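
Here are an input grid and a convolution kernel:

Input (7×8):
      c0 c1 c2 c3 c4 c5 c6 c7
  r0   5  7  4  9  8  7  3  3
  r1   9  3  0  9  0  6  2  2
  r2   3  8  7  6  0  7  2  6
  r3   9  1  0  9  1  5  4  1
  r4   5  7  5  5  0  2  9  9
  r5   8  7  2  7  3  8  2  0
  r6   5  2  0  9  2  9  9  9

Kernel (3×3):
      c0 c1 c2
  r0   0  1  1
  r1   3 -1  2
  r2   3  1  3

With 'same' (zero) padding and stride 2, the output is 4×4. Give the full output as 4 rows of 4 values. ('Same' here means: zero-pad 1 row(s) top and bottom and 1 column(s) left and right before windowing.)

27 71 78 50
37 68 81 57
48 79 73 46
14 33 54 38

Output[0,0]: The receptive field on the zero-padded input at this output position is [0 0 0 / 0 5 7 / 0 9 3]. Elementwise product with the kernel and sum: 0·1 + 0·1 + 0·3 + 5·-1 + 7·2 + 0·3 + 9·1 + 3·3.
Output[0,1]: The receptive field on the zero-padded input at this output position is [0 0 0 / 7 4 9 / 3 0 9]. Elementwise product with the kernel and sum: 0·1 + 0·1 + 7·3 + 4·-1 + 9·2 + 3·3 + 0·1 + 9·3.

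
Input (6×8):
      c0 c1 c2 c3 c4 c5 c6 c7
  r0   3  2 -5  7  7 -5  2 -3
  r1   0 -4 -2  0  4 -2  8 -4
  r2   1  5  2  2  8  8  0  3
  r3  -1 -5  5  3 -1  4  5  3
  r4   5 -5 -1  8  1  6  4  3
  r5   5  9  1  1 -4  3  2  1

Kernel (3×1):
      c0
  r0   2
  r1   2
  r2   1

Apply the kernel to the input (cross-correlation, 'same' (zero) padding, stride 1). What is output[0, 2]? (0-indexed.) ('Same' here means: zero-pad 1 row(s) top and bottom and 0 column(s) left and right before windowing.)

-12

The receptive field on the zero-padded input at this output position is [0 / -5 / -2]. Elementwise product with the kernel and sum: 0·2 + -5·2 + -2·1.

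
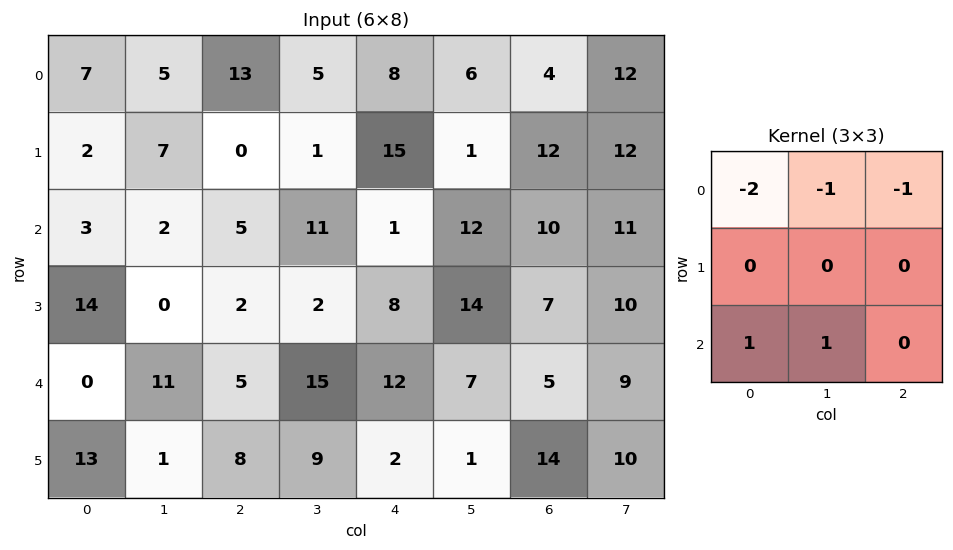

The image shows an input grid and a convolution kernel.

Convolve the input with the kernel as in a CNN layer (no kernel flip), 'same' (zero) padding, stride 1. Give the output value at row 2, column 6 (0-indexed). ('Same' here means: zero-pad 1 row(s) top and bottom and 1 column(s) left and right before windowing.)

-5

The receptive field on the zero-padded input at this output position is [1 12 12 / 12 10 11 / 14 7 10]. Elementwise product with the kernel and sum: 1·-2 + 12·-1 + 12·-1 + 14·1 + 7·1.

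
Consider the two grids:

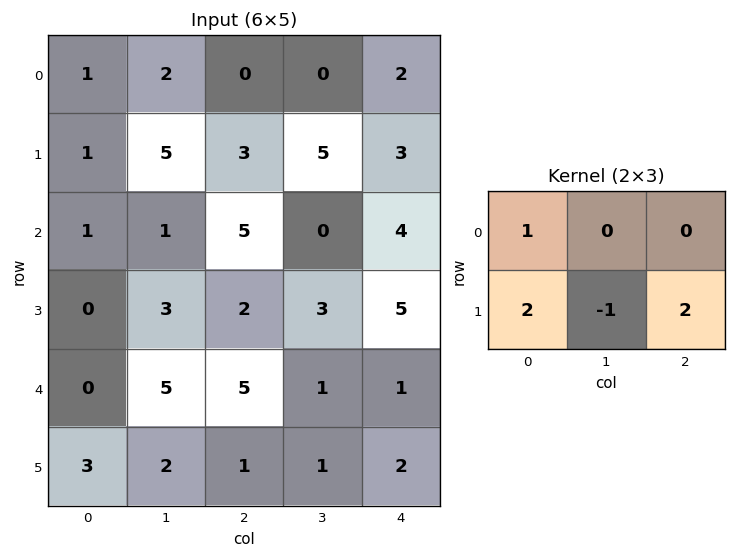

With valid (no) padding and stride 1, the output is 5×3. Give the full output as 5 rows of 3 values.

Output[0,0]: The receptive field on the input at this output position is [1 2 0 / 1 5 3]. Elementwise product with the kernel and sum: 1·1 + 1·2 + 5·-1 + 3·2.

4 19 7
12 2 21
2 11 16
5 10 13
6 10 10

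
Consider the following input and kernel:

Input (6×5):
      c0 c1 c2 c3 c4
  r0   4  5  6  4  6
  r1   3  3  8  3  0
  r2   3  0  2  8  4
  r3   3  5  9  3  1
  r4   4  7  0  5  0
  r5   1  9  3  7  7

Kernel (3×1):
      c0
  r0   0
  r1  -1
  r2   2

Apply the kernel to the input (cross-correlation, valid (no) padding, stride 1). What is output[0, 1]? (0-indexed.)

The receptive field on the input at this output position is [5 / 3 / 0]. Elementwise product with the kernel and sum: 3·-1 + 0·2.

-3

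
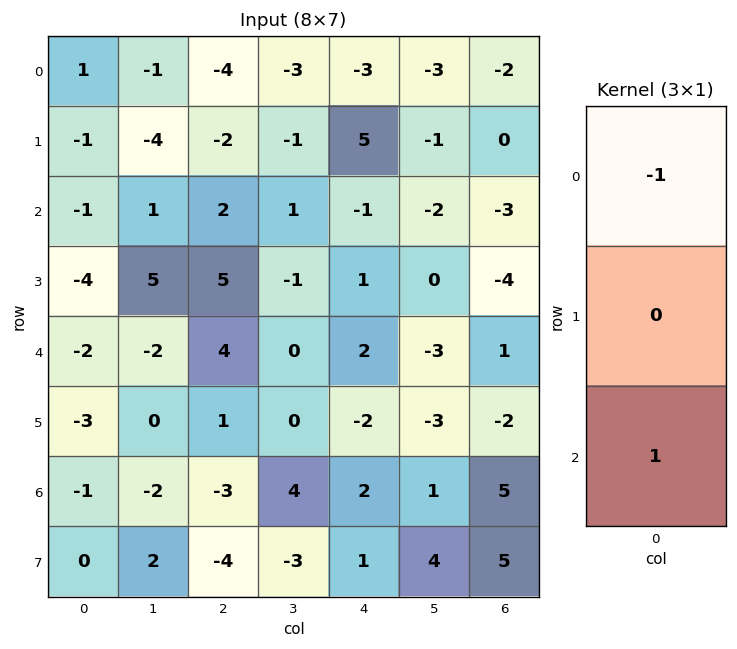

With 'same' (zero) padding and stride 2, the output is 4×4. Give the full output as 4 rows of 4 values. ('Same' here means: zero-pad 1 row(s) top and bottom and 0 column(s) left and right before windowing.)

-1 -2 5 0
-3 7 -4 -4
1 -4 -3 2
3 -5 3 7

Output[0,0]: The receptive field on the zero-padded input at this output position is [0 / 1 / -1]. Elementwise product with the kernel and sum: 0·-1 + -1·1.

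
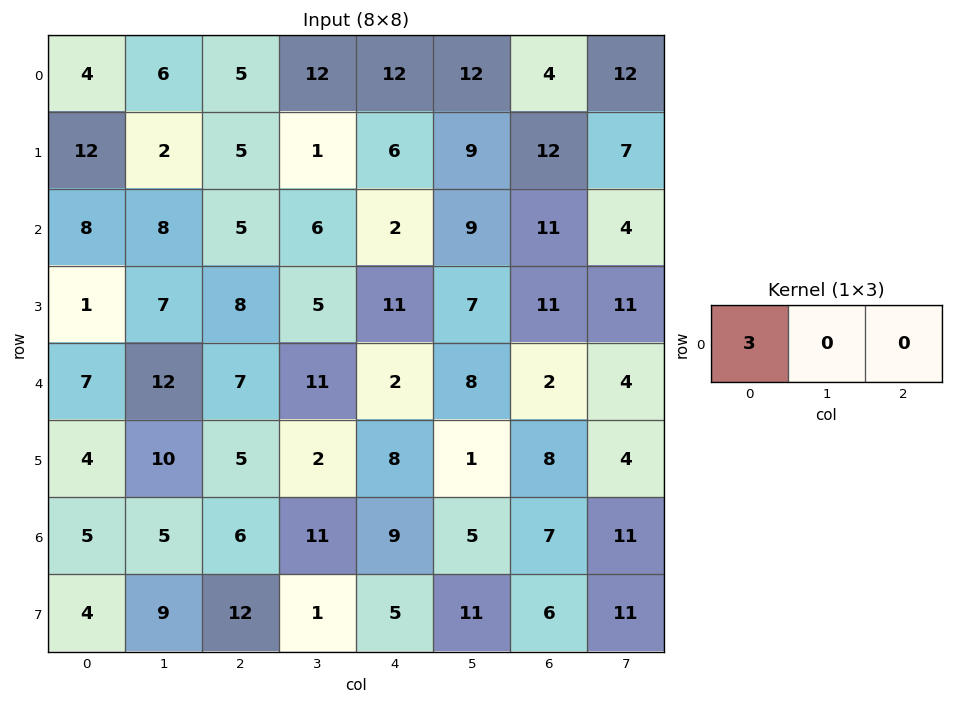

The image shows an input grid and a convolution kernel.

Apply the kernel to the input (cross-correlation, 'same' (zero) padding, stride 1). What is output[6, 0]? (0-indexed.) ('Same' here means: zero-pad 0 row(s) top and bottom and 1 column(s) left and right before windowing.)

The receptive field on the zero-padded input at this output position is [0 5 5]. Elementwise product with the kernel and sum: 0·3.

0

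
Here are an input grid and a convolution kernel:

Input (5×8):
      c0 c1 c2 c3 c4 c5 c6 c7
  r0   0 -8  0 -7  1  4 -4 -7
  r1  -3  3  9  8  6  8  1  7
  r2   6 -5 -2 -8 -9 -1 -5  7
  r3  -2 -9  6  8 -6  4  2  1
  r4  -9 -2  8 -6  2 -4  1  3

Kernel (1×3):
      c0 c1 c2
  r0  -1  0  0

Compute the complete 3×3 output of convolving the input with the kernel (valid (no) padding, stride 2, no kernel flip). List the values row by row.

Output[0,0]: The receptive field on the input at this output position is [0 -8 0]. Elementwise product with the kernel and sum: 0·-1.

0 0 -1
-6 2 9
9 -8 -2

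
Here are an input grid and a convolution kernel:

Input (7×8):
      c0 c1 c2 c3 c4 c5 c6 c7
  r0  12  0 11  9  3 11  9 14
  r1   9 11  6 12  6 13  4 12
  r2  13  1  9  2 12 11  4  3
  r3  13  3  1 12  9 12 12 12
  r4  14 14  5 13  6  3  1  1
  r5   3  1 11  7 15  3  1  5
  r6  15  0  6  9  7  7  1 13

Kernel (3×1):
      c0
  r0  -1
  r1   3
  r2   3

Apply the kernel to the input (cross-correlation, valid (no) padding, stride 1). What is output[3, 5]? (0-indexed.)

The receptive field on the input at this output position is [12 / 3 / 3]. Elementwise product with the kernel and sum: 12·-1 + 3·3 + 3·3.

6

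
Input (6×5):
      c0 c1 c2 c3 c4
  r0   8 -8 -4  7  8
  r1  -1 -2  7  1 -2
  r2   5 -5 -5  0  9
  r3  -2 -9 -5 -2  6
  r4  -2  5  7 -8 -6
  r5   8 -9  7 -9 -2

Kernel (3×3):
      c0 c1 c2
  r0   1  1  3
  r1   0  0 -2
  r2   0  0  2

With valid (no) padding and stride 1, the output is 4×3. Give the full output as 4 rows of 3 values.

-36 7 49
18 4 -4
9 -22 -2
-26 -22 19

Output[0,0]: The receptive field on the input at this output position is [8 -8 -4 / -1 -2 7 / 5 -5 -5]. Elementwise product with the kernel and sum: 8·1 + -8·1 + -4·3 + 7·-2 + -5·2.
Output[0,1]: The receptive field on the input at this output position is [-8 -4 7 / -2 7 1 / -5 -5 0]. Elementwise product with the kernel and sum: -8·1 + -4·1 + 7·3 + 1·-2 + 0·2.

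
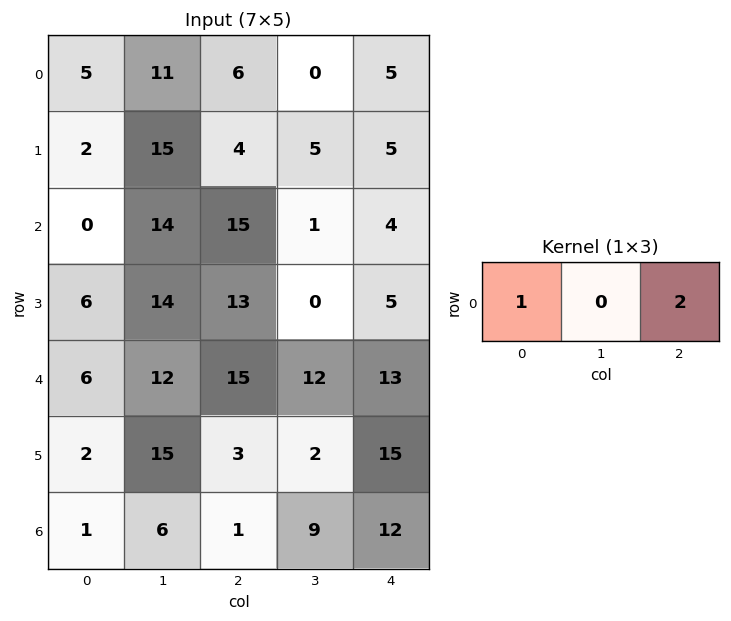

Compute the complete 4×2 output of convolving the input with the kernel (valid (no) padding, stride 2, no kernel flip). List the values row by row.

17 16
30 23
36 41
3 25

Output[0,0]: The receptive field on the input at this output position is [5 11 6]. Elementwise product with the kernel and sum: 5·1 + 6·2.
Output[0,1]: The receptive field on the input at this output position is [6 0 5]. Elementwise product with the kernel and sum: 6·1 + 5·2.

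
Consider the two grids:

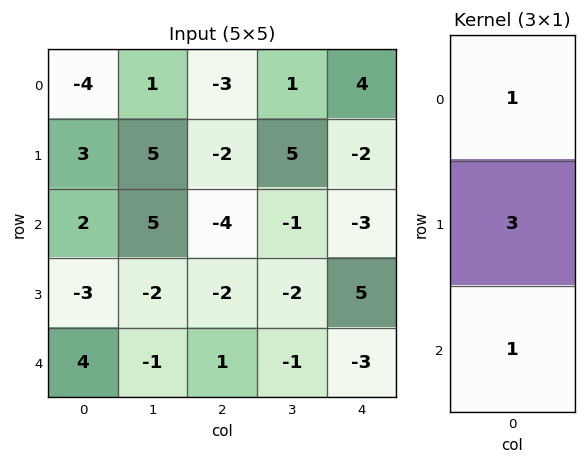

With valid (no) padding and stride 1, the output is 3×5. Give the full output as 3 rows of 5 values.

Output[0,0]: The receptive field on the input at this output position is [-4 / 3 / 2]. Elementwise product with the kernel and sum: -4·1 + 3·3 + 2·1.

7 21 -13 15 -5
6 18 -16 0 -6
-3 -2 -9 -8 9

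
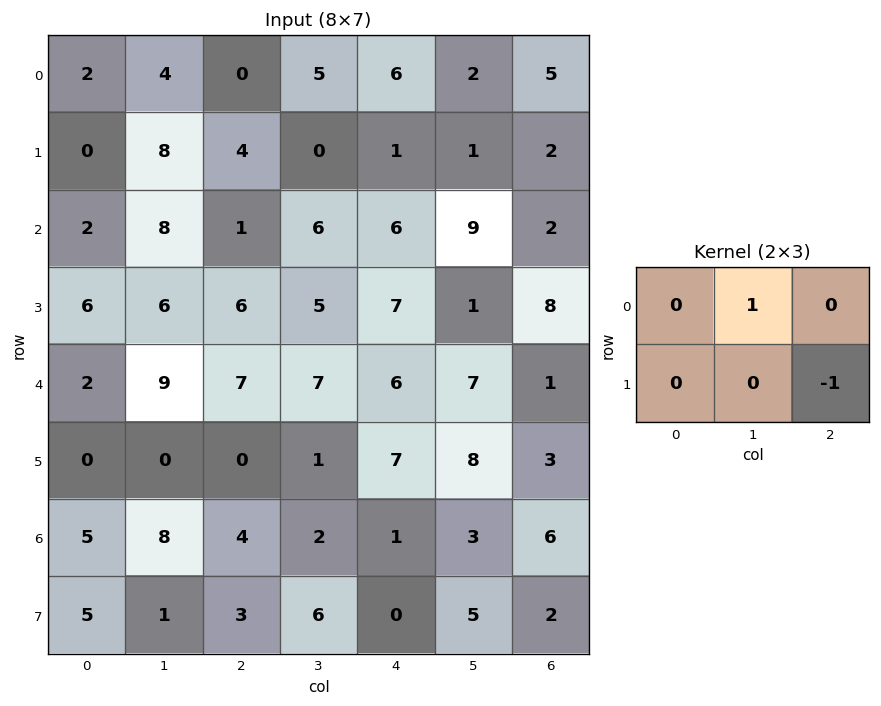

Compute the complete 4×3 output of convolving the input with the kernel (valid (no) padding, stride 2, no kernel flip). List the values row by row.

Output[0,0]: The receptive field on the input at this output position is [2 4 0 / 0 8 4]. Elementwise product with the kernel and sum: 4·1 + 4·-1.

0 4 0
2 -1 1
9 0 4
5 2 1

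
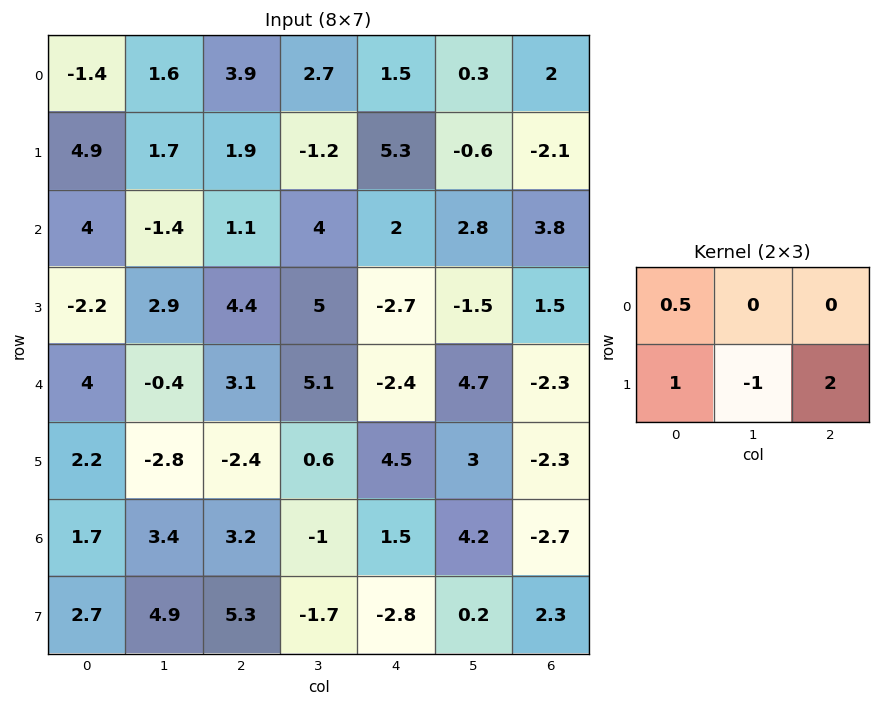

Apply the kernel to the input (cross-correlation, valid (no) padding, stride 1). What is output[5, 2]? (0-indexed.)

6

The receptive field on the input at this output position is [-2.4 0.6 4.5 / 3.2 -1 1.5]. Elementwise product with the kernel and sum: -2.4·0.5 + 3.2·1 + -1·-1 + 1.5·2.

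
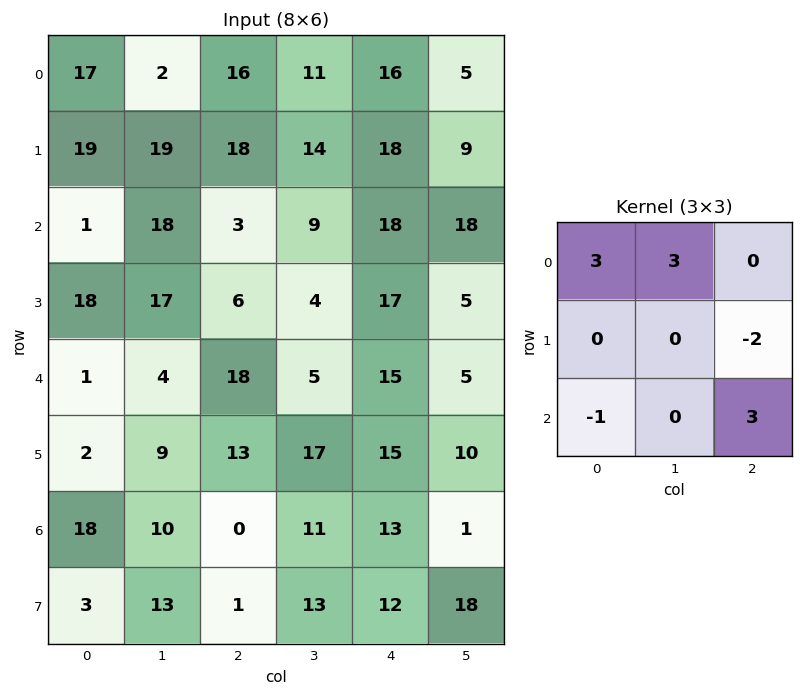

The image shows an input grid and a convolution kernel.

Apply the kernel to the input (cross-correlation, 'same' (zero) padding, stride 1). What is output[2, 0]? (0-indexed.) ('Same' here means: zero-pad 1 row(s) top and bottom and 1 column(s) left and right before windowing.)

The receptive field on the zero-padded input at this output position is [0 19 19 / 0 1 18 / 0 18 17]. Elementwise product with the kernel and sum: 0·3 + 19·3 + 18·-2 + 0·-1 + 17·3.

72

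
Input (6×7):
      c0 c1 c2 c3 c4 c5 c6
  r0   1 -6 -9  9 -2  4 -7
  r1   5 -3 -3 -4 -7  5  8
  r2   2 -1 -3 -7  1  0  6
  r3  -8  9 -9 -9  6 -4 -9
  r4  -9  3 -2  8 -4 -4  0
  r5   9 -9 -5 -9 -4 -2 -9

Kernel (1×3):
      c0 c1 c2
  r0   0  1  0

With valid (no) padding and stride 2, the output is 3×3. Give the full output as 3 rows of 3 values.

Output[0,0]: The receptive field on the input at this output position is [1 -6 -9]. Elementwise product with the kernel and sum: -6·1.
Output[0,1]: The receptive field on the input at this output position is [-9 9 -2]. Elementwise product with the kernel and sum: 9·1.

-6 9 4
-1 -7 0
3 8 -4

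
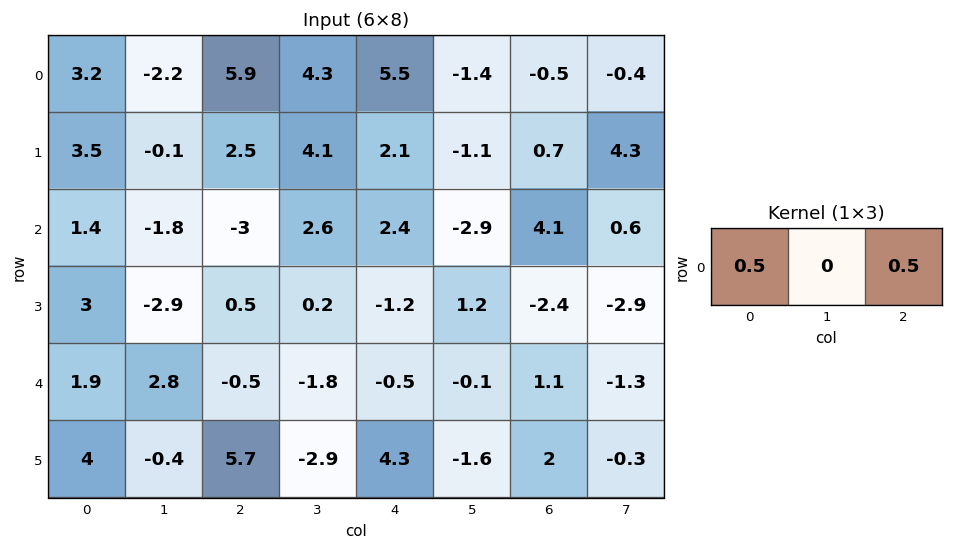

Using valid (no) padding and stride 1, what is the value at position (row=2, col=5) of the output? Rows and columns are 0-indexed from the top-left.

The receptive field on the input at this output position is [-2.9 4.1 0.6]. Elementwise product with the kernel and sum: -2.9·0.5 + 0.6·0.5.

-1.15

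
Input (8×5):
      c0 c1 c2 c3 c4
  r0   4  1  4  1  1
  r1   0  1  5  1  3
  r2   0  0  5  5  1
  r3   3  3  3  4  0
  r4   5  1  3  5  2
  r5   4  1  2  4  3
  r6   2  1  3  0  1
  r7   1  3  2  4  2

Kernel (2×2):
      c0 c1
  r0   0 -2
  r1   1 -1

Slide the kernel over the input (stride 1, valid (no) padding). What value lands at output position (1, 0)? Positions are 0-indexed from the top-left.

-2

The receptive field on the input at this output position is [0 1 / 0 0]. Elementwise product with the kernel and sum: 1·-2 + 0·1 + 0·-1.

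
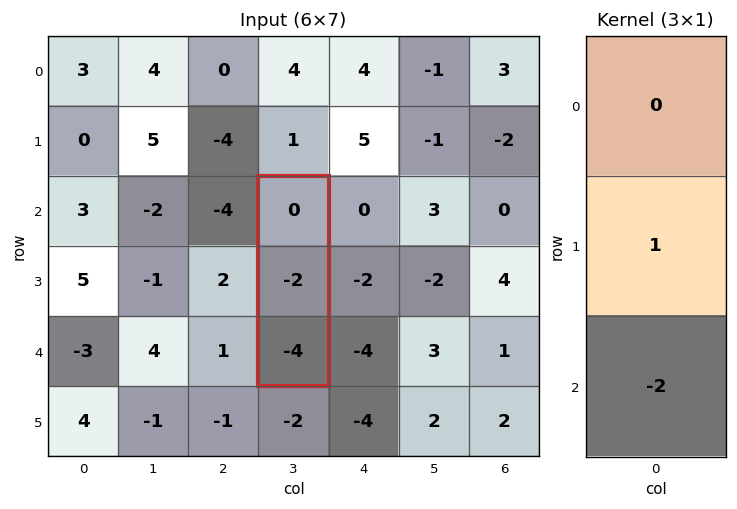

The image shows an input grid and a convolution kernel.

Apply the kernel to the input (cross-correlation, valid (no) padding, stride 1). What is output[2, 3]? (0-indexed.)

6

The receptive field on the input at this output position is [0 / -2 / -4]. Elementwise product with the kernel and sum: -2·1 + -4·-2.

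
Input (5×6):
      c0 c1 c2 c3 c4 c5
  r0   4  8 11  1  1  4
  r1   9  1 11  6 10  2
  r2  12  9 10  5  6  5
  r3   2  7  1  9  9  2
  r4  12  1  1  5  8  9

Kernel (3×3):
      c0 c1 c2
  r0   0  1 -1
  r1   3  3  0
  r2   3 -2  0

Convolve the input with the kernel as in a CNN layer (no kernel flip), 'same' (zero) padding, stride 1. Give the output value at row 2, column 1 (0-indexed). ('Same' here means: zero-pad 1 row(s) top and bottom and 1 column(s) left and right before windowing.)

The receptive field on the zero-padded input at this output position is [9 1 11 / 12 9 10 / 2 7 1]. Elementwise product with the kernel and sum: 1·1 + 11·-1 + 12·3 + 9·3 + 2·3 + 7·-2.

45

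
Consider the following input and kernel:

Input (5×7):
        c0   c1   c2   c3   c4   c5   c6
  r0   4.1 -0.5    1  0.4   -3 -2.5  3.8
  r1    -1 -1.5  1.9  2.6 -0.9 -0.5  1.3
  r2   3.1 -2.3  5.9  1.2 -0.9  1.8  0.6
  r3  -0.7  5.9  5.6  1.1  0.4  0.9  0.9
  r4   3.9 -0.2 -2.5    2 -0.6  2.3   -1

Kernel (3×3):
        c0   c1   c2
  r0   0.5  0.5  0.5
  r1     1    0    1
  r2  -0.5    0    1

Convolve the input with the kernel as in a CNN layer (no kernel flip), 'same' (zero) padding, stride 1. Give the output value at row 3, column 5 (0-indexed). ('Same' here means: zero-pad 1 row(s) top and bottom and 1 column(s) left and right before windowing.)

The receptive field on the zero-padded input at this output position is [-0.9 1.8 0.6 / 0.4 0.9 0.9 / -0.6 2.3 -1]. Elementwise product with the kernel and sum: -0.9·0.5 + 1.8·0.5 + 0.6·0.5 + 0.4·1 + 0.9·1 + -0.6·-0.5 + -1·1.

1.35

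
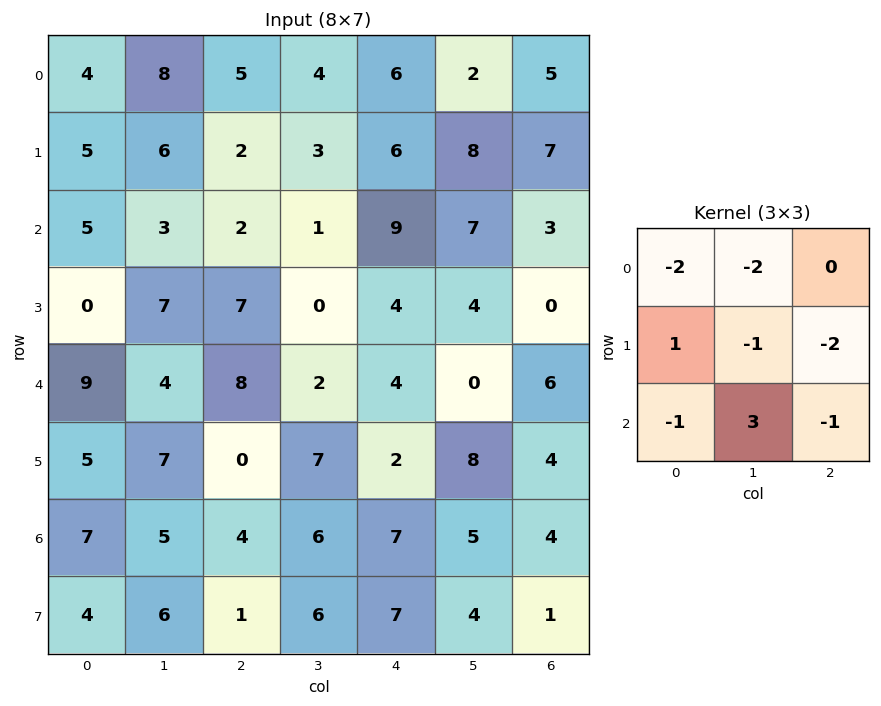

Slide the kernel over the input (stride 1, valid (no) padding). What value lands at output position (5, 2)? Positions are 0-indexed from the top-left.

-20

The receptive field on the input at this output position is [0 7 2 / 4 6 7 / 1 6 7]. Elementwise product with the kernel and sum: 0·-2 + 7·-2 + 4·1 + 6·-1 + 7·-2 + 1·-1 + 6·3 + 7·-1.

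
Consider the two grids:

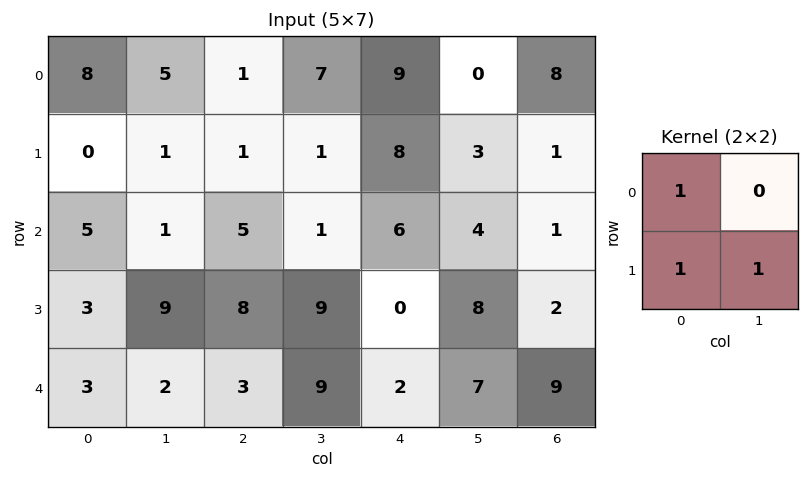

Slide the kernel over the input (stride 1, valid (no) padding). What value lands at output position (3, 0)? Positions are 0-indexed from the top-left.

8

The receptive field on the input at this output position is [3 9 / 3 2]. Elementwise product with the kernel and sum: 3·1 + 3·1 + 2·1.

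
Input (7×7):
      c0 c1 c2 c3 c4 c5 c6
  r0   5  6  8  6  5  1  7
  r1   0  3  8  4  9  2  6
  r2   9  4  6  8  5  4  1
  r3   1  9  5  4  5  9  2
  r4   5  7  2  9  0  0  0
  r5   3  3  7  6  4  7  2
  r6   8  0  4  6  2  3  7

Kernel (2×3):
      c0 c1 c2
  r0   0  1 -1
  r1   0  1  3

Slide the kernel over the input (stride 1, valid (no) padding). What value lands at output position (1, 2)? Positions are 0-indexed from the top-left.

18

The receptive field on the input at this output position is [8 4 9 / 6 8 5]. Elementwise product with the kernel and sum: 4·1 + 9·-1 + 8·1 + 5·3.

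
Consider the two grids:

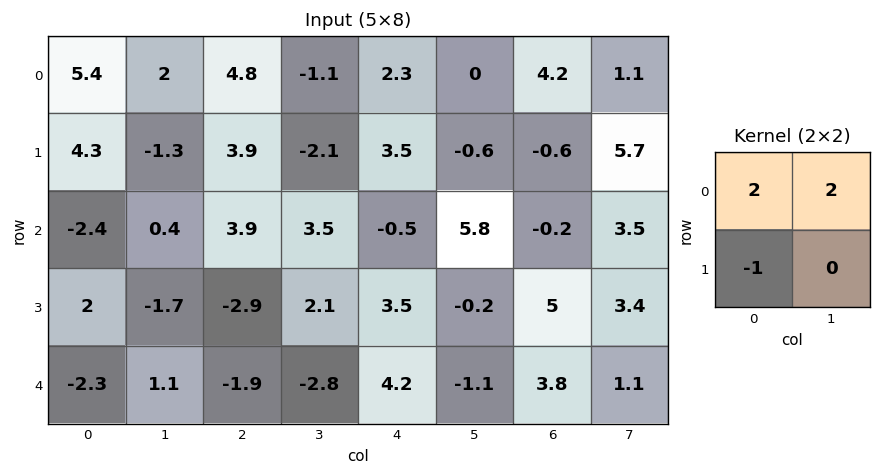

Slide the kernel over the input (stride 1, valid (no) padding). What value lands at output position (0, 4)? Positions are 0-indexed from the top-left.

The receptive field on the input at this output position is [2.3 0 / 3.5 -0.6]. Elementwise product with the kernel and sum: 2.3·2 + 0·2 + 3.5·-1.

1.1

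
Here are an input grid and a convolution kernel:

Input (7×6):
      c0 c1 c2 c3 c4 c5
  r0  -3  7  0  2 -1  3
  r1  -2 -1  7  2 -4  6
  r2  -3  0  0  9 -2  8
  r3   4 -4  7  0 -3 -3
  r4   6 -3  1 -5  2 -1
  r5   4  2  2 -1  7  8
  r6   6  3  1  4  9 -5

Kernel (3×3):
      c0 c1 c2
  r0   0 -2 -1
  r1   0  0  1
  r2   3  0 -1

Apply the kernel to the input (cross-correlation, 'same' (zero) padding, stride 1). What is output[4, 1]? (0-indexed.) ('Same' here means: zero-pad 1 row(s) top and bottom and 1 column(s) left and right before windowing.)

The receptive field on the zero-padded input at this output position is [4 -4 7 / 6 -3 1 / 4 2 2]. Elementwise product with the kernel and sum: -4·-2 + 7·-1 + 1·1 + 4·3 + 2·-1.

12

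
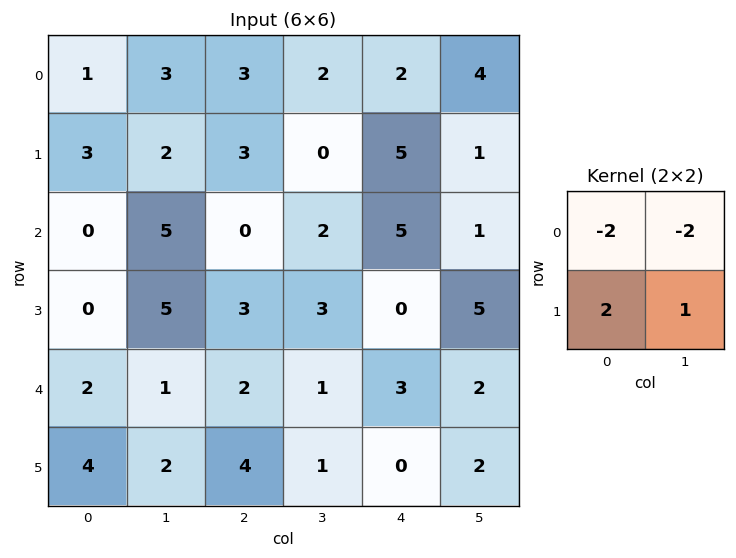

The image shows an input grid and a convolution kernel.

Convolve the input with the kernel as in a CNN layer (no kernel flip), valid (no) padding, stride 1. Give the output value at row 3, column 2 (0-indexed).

-7

The receptive field on the input at this output position is [3 3 / 2 1]. Elementwise product with the kernel and sum: 3·-2 + 3·-2 + 2·2 + 1·1.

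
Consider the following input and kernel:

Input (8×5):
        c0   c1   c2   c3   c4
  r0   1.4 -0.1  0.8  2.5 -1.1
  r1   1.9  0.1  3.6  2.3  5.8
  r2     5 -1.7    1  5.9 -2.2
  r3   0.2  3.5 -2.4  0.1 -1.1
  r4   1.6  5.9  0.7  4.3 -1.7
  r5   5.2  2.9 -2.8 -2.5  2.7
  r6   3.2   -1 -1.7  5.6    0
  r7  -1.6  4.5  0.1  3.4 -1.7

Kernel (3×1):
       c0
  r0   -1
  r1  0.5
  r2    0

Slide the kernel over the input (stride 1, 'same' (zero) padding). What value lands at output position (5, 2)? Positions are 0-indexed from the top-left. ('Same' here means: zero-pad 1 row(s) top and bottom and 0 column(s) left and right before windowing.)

The receptive field on the zero-padded input at this output position is [0.7 / -2.8 / -1.7]. Elementwise product with the kernel and sum: 0.7·-1 + -2.8·0.5.

-2.1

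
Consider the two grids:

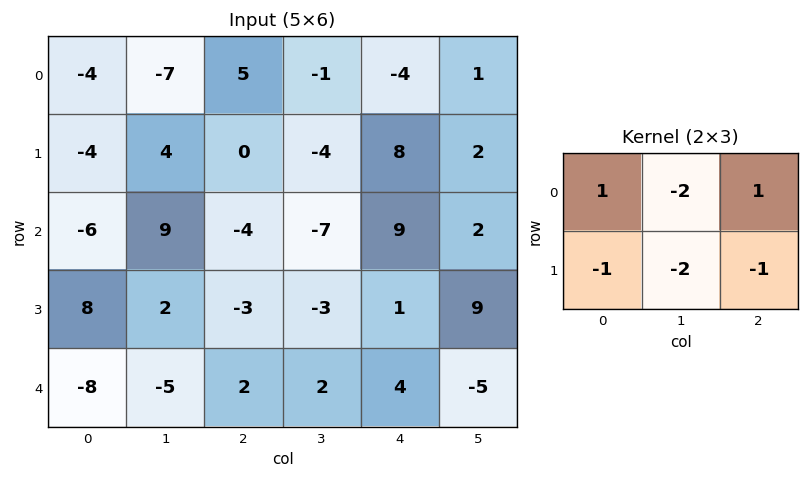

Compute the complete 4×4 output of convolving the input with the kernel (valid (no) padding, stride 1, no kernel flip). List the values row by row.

Output[0,0]: The receptive field on the input at this output position is [-4 -7 5 / -4 4 0]. Elementwise product with the kernel and sum: -4·1 + -7·-2 + 5·1 + -4·-1 + 4·-2 + 0·-1.

11 -18 3 -6
-20 6 25 -31
-37 17 27 -31
17 4 -6 -1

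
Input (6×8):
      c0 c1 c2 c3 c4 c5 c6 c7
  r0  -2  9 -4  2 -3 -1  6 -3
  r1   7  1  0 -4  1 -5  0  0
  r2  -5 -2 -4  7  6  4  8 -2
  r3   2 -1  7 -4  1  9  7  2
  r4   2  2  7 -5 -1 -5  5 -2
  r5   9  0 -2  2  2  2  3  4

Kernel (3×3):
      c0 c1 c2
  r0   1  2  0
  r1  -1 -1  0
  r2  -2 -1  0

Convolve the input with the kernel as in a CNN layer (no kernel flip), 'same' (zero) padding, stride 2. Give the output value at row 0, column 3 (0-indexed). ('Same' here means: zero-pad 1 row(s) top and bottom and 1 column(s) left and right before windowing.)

The receptive field on the zero-padded input at this output position is [0 0 0 / -1 6 -3 / -5 0 0]. Elementwise product with the kernel and sum: 0·1 + 0·2 + -1·-1 + 6·-1 + -5·-2 + 0·-1.

5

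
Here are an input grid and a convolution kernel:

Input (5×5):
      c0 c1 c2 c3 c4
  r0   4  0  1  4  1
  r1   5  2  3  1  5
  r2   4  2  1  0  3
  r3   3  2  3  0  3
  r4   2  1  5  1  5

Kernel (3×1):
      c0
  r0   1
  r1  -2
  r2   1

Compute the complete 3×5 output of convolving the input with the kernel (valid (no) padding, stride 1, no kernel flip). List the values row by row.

-2 -2 -4 2 -6
0 0 4 1 2
0 -1 0 1 2

Output[0,0]: The receptive field on the input at this output position is [4 / 5 / 4]. Elementwise product with the kernel and sum: 4·1 + 5·-2 + 4·1.
Output[0,1]: The receptive field on the input at this output position is [0 / 2 / 2]. Elementwise product with the kernel and sum: 0·1 + 2·-2 + 2·1.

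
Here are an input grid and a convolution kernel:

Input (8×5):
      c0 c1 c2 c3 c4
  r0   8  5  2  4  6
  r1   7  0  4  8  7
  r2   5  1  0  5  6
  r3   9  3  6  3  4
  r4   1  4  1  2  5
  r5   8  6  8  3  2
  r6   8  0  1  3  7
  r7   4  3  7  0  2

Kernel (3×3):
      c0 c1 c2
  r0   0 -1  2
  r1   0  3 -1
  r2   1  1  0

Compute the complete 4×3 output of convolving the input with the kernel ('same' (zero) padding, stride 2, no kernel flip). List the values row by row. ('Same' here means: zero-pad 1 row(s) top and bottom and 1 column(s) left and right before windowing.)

Output[0,0]: The receptive field on the zero-padded input at this output position is [0 0 0 / 0 8 5 / 0 7 0]. Elementwise product with the kernel and sum: 0·-1 + 0·2 + 8·3 + 5·-1 + 0·1 + 7·1.

26 6 33
16 16 18
4 15 16
32 8 21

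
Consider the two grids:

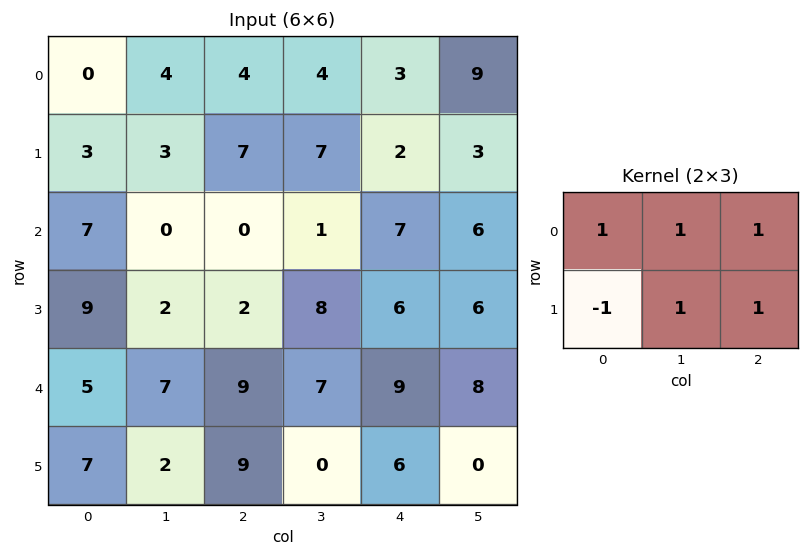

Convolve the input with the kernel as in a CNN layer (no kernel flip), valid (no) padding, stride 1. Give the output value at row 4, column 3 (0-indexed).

The receptive field on the input at this output position is [7 9 8 / 0 6 0]. Elementwise product with the kernel and sum: 7·1 + 9·1 + 8·1 + 0·-1 + 6·1 + 0·1.

30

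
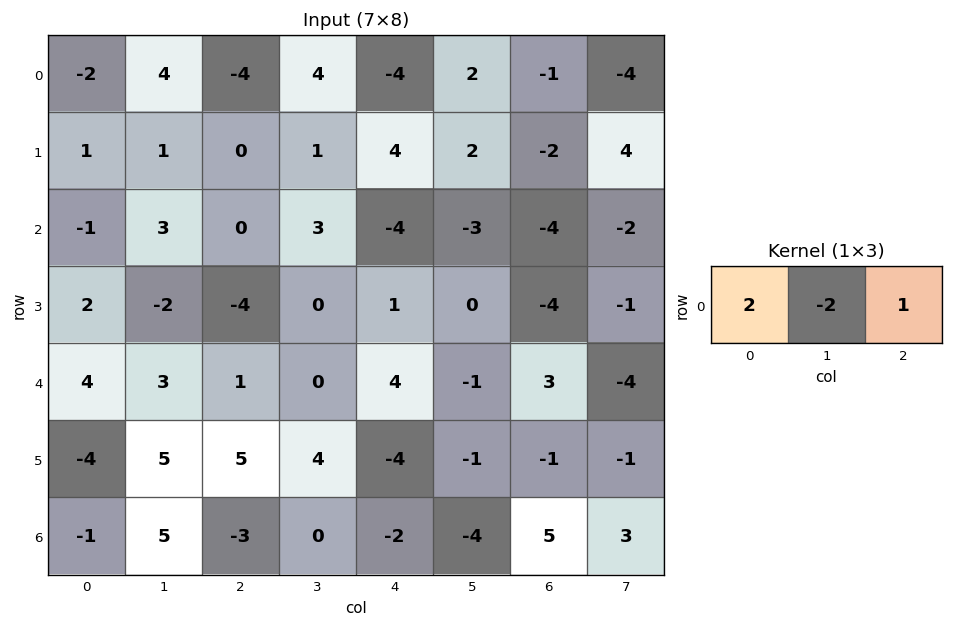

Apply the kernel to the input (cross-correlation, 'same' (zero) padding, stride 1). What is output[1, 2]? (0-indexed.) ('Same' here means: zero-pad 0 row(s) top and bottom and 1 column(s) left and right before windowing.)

3

The receptive field on the zero-padded input at this output position is [1 0 1]. Elementwise product with the kernel and sum: 1·2 + 0·-2 + 1·1.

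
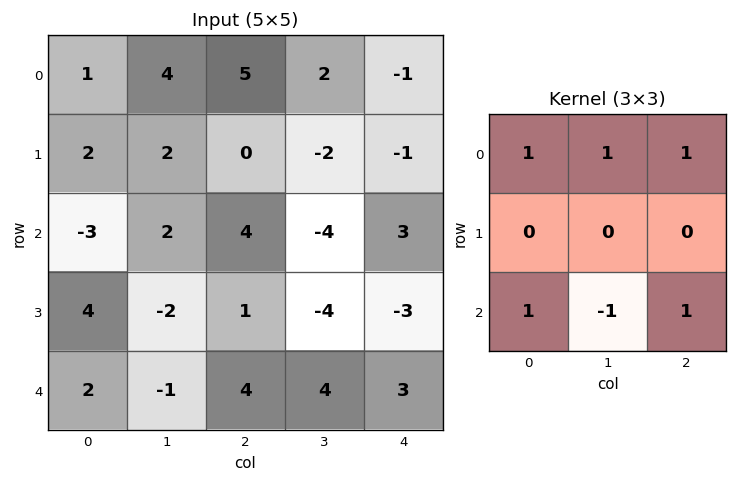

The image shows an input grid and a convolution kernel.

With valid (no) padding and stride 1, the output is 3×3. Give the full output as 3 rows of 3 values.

9 5 17
11 -7 -1
10 1 6

Output[0,0]: The receptive field on the input at this output position is [1 4 5 / 2 2 0 / -3 2 4]. Elementwise product with the kernel and sum: 1·1 + 4·1 + 5·1 + -3·1 + 2·-1 + 4·1.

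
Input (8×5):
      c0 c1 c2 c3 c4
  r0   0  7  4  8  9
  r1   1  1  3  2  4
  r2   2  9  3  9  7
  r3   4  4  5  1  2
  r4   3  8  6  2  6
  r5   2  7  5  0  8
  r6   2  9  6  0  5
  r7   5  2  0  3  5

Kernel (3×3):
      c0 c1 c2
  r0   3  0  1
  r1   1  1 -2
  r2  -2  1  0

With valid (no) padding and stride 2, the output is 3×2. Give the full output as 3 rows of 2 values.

Output[0,0]: The receptive field on the input at this output position is [0 7 4 / 1 1 3 / 2 9 3]. Elementwise product with the kernel and sum: 0·3 + 4·1 + 1·1 + 1·1 + 3·-2 + 2·-2 + 9·1.

5 21
9 8
19 1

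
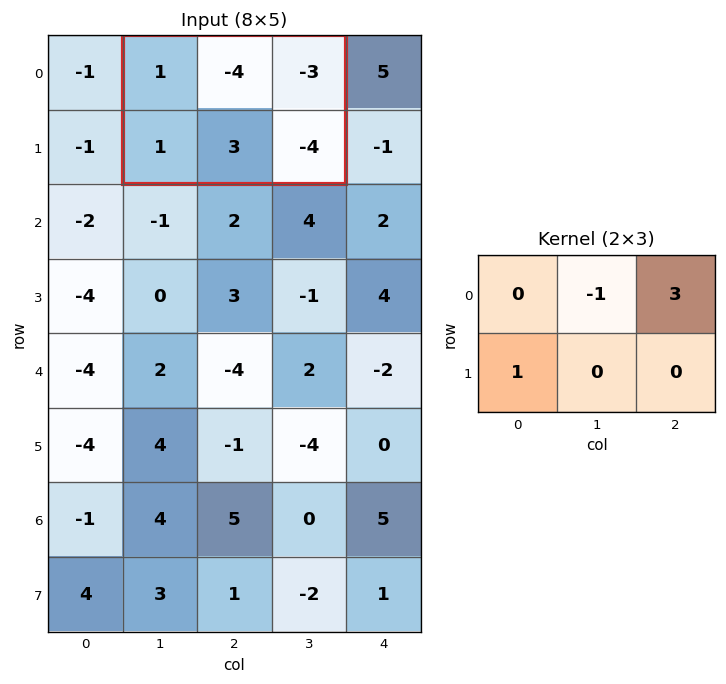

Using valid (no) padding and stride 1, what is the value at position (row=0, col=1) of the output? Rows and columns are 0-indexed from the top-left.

The receptive field on the input at this output position is [1 -4 -3 / 1 3 -4]. Elementwise product with the kernel and sum: -4·-1 + -3·3 + 1·1.

-4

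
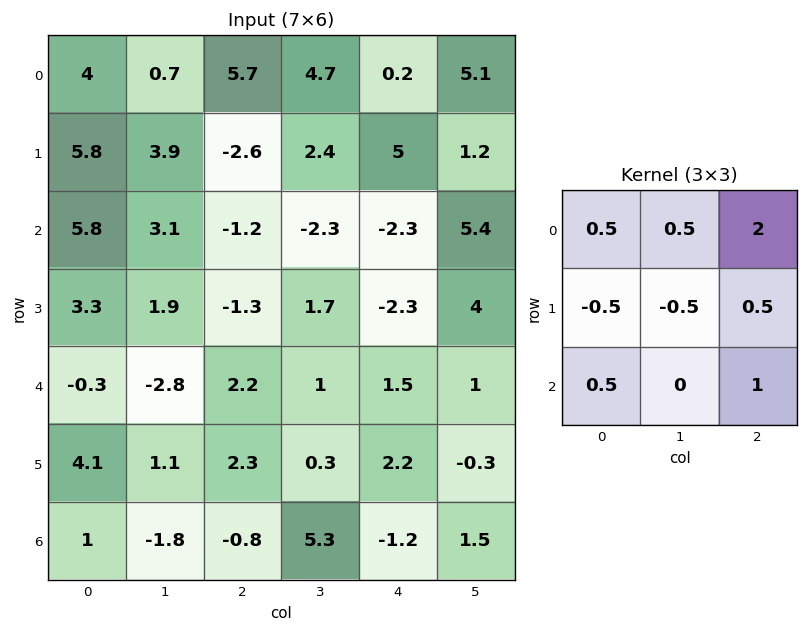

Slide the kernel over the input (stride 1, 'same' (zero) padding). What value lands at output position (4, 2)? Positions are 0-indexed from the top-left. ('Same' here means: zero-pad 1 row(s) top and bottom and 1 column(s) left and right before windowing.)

The receptive field on the zero-padded input at this output position is [1.9 -1.3 1.7 / -2.8 2.2 1 / 1.1 2.3 0.3]. Elementwise product with the kernel and sum: 1.9·0.5 + -1.3·0.5 + 1.7·2 + -2.8·-0.5 + 2.2·-0.5 + 1·0.5 + 1.1·0.5 + 0.3·1.

5.35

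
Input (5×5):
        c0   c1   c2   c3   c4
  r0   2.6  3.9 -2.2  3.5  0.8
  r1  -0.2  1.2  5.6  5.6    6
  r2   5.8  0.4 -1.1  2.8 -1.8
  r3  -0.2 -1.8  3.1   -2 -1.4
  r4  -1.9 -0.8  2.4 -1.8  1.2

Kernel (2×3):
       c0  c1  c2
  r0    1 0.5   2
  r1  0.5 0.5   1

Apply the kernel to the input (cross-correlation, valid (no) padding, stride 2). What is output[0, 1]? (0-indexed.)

The receptive field on the input at this output position is [-2.2 3.5 0.8 / 5.6 5.6 6]. Elementwise product with the kernel and sum: -2.2·1 + 3.5·0.5 + 0.8·2 + 5.6·0.5 + 5.6·0.5 + 6·1.

12.75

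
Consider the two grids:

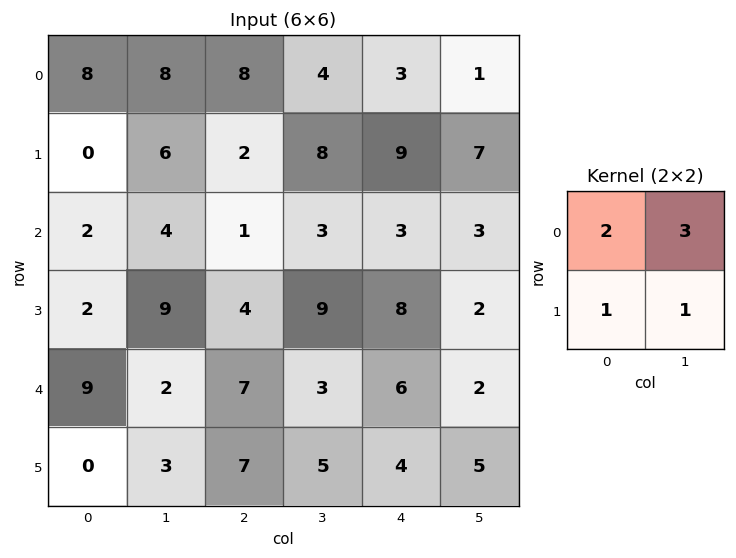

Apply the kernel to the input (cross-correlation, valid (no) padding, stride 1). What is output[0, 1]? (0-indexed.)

The receptive field on the input at this output position is [8 8 / 6 2]. Elementwise product with the kernel and sum: 8·2 + 8·3 + 6·1 + 2·1.

48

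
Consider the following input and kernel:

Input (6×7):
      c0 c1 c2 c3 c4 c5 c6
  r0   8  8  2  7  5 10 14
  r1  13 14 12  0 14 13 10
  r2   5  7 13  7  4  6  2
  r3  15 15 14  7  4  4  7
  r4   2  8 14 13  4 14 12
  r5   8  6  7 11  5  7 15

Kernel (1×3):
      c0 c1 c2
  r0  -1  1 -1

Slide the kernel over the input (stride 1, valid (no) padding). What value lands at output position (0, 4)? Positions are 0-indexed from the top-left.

The receptive field on the input at this output position is [5 10 14]. Elementwise product with the kernel and sum: 5·-1 + 10·1 + 14·-1.

-9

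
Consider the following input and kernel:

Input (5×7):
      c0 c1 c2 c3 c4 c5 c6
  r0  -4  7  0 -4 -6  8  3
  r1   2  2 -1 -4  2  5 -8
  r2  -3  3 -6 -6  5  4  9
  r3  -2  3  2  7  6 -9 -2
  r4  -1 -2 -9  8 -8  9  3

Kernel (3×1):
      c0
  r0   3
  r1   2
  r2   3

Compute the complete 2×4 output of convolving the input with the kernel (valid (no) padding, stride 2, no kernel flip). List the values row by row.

-17 -20 1 20
-16 -41 3 32

Output[0,0]: The receptive field on the input at this output position is [-4 / 2 / -3]. Elementwise product with the kernel and sum: -4·3 + 2·2 + -3·3.
Output[0,1]: The receptive field on the input at this output position is [0 / -1 / -6]. Elementwise product with the kernel and sum: 0·3 + -1·2 + -6·3.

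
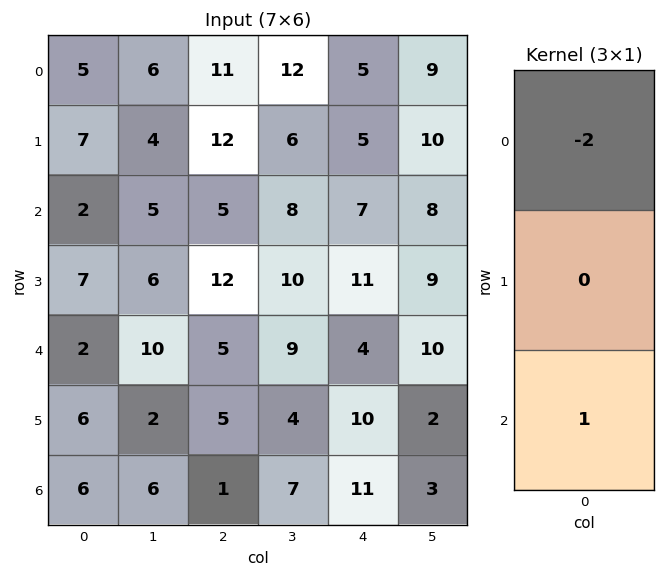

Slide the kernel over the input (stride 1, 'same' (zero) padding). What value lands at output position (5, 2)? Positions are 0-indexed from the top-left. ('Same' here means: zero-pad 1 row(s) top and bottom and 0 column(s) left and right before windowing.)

-9

The receptive field on the zero-padded input at this output position is [5 / 5 / 1]. Elementwise product with the kernel and sum: 5·-2 + 1·1.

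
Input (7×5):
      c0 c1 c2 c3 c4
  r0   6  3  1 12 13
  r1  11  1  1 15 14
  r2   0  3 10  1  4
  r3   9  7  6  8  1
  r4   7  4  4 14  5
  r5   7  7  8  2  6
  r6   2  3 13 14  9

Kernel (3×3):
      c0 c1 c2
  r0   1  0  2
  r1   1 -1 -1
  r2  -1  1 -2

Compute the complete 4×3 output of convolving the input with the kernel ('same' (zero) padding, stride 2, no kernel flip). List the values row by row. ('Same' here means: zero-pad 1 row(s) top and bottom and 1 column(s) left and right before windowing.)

Output[0,0]: The receptive field on the zero-padded input at this output position is [0 0 0 / 0 6 3 / 0 11 1]. Elementwise product with the kernel and sum: 0·1 + 0·2 + 0·1 + 6·-1 + 3·-1 + 0·-1 + 11·1 + 1·-2.

0 -40 -2
-6 6 5
-4 6 21
9 -13 7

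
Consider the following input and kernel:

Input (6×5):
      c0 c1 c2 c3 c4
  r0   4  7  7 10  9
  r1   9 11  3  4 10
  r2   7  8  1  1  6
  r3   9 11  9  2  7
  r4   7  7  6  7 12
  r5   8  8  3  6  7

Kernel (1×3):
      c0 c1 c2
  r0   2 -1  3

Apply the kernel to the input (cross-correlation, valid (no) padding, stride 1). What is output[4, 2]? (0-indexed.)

The receptive field on the input at this output position is [6 7 12]. Elementwise product with the kernel and sum: 6·2 + 7·-1 + 12·3.

41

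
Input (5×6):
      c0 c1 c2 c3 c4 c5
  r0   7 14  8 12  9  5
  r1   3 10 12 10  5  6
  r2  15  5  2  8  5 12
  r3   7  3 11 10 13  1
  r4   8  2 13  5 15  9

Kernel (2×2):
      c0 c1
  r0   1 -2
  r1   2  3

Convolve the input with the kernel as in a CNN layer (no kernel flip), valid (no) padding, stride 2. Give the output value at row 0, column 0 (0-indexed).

15

The receptive field on the input at this output position is [7 14 / 3 10]. Elementwise product with the kernel and sum: 7·1 + 14·-2 + 3·2 + 10·3.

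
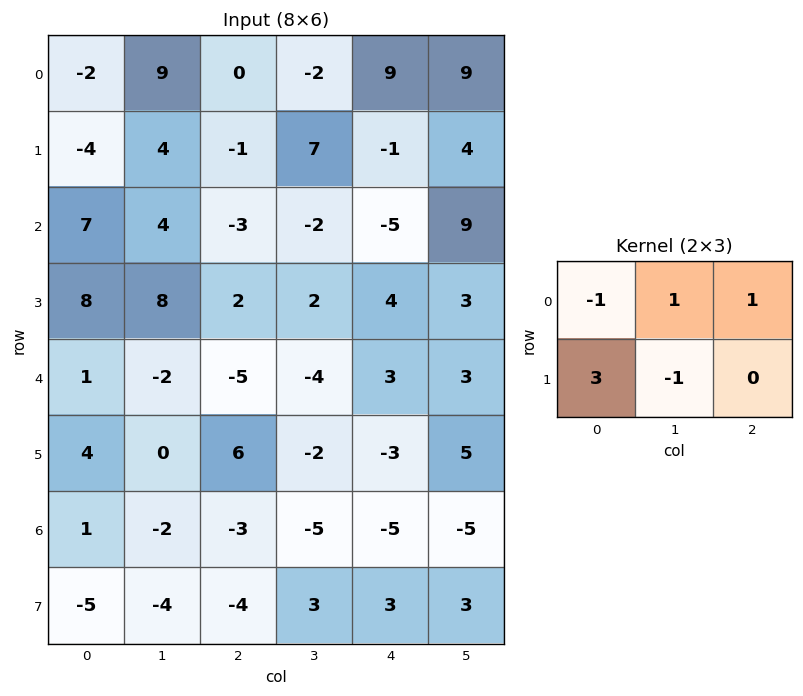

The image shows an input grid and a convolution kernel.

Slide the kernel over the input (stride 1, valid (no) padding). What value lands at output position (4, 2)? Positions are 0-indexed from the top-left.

The receptive field on the input at this output position is [-5 -4 3 / 6 -2 -3]. Elementwise product with the kernel and sum: -5·-1 + -4·1 + 3·1 + 6·3 + -2·-1.

24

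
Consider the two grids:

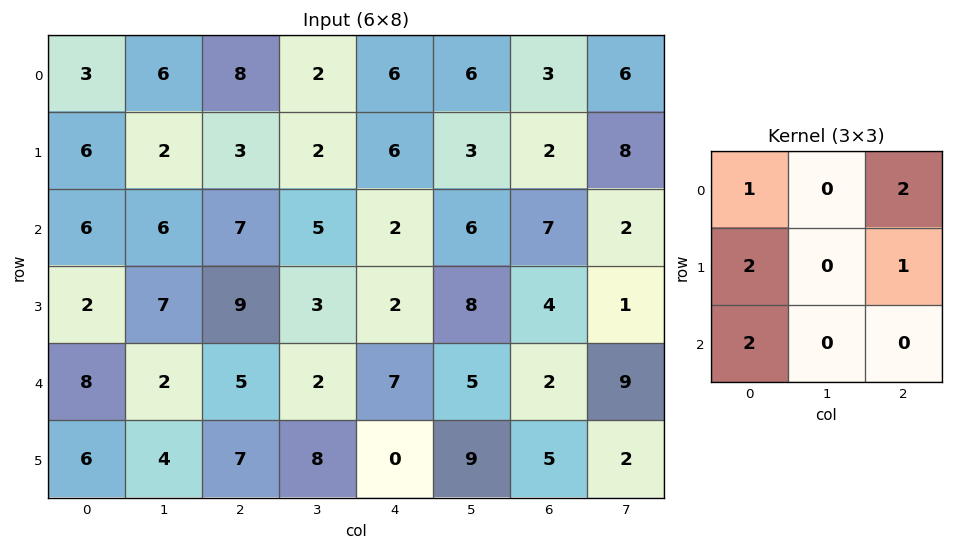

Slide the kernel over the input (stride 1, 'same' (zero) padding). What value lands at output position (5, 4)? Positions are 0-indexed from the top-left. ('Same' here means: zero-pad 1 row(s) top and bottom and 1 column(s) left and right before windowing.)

37

The receptive field on the zero-padded input at this output position is [2 7 5 / 8 0 9 / 0 0 0]. Elementwise product with the kernel and sum: 2·1 + 5·2 + 8·2 + 9·1 + 0·2.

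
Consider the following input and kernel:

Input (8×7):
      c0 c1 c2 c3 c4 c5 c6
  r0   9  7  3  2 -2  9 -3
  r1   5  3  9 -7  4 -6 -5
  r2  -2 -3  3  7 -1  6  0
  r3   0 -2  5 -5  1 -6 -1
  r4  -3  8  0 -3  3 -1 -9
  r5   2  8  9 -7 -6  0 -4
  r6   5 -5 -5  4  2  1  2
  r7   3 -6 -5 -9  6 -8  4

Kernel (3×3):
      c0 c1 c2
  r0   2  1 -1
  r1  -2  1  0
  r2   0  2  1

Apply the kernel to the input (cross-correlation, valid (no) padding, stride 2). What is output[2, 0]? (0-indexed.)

The receptive field on the input at this output position is [-3 8 0 / 2 8 9 / 5 -5 -5]. Elementwise product with the kernel and sum: -3·2 + 8·1 + 0·-1 + 2·-2 + 8·1 + -5·2 + -5·1.

-9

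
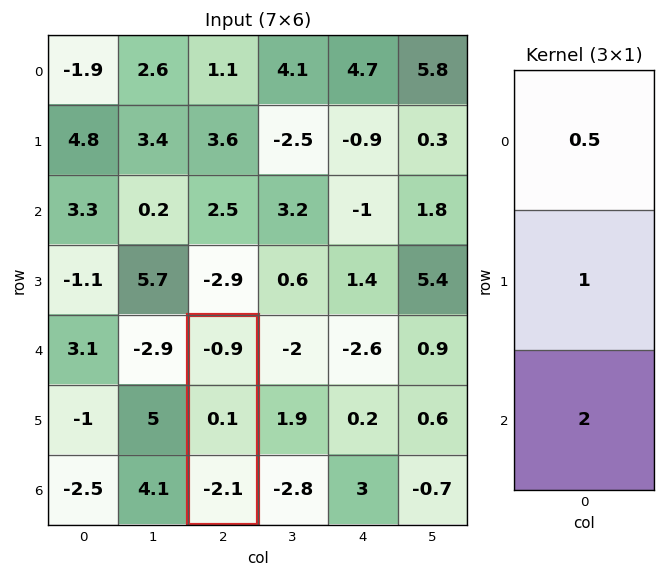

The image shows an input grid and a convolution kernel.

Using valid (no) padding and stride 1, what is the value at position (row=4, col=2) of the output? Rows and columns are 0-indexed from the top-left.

-4.55

The receptive field on the input at this output position is [-0.9 / 0.1 / -2.1]. Elementwise product with the kernel and sum: -0.9·0.5 + 0.1·1 + -2.1·2.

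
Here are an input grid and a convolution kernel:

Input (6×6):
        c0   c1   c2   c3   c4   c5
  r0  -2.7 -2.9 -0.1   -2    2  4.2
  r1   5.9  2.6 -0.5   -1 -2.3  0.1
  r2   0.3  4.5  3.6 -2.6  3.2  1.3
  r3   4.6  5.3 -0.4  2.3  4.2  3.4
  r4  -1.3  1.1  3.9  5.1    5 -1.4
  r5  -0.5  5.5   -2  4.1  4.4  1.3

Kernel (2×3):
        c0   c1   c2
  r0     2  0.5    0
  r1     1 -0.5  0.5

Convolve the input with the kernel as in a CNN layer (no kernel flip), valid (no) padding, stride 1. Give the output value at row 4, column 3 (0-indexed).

15.25

The receptive field on the input at this output position is [5.1 5 -1.4 / 4.1 4.4 1.3]. Elementwise product with the kernel and sum: 5.1·2 + 5·0.5 + 4.1·1 + 4.4·-0.5 + 1.3·0.5.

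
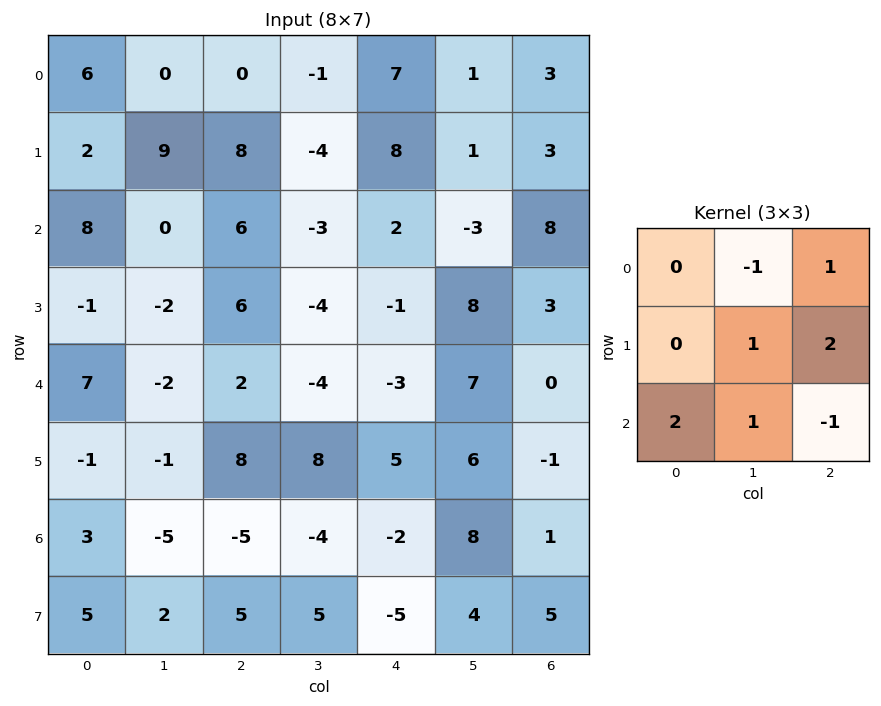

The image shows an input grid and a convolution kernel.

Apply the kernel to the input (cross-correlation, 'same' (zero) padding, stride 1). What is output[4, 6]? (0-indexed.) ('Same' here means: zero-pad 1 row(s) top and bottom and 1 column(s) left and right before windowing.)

The receptive field on the zero-padded input at this output position is [8 3 0 / 7 0 0 / 6 -1 0]. Elementwise product with the kernel and sum: 3·-1 + 0·1 + 0·1 + 0·2 + 6·2 + -1·1 + 0·-1.

8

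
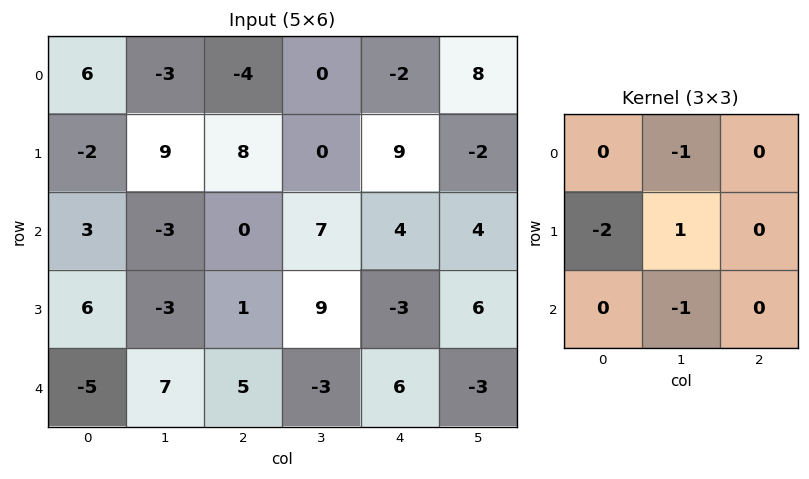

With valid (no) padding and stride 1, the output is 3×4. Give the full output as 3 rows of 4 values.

Output[0,0]: The receptive field on the input at this output position is [6 -3 -4 / -2 9 8 / 3 -3 0]. Elementwise product with the kernel and sum: -3·-1 + -2·-2 + 9·1 + -3·-1.
Output[0,1]: The receptive field on the input at this output position is [-3 -4 0 / 9 8 0 / -3 0 7]. Elementwise product with the kernel and sum: -4·-1 + 9·-2 + 8·1 + 0·-1.

19 -6 -23 7
-15 -3 -2 -16
-19 2 3 -31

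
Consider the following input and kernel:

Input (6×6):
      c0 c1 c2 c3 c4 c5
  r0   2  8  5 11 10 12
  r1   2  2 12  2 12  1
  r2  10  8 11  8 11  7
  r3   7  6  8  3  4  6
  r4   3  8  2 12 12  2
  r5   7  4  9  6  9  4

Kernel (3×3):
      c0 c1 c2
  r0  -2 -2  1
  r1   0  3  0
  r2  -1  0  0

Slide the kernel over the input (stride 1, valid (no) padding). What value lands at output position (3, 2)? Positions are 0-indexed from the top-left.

9

The receptive field on the input at this output position is [8 3 4 / 2 12 12 / 9 6 9]. Elementwise product with the kernel and sum: 8·-2 + 3·-2 + 4·1 + 12·3 + 9·-1.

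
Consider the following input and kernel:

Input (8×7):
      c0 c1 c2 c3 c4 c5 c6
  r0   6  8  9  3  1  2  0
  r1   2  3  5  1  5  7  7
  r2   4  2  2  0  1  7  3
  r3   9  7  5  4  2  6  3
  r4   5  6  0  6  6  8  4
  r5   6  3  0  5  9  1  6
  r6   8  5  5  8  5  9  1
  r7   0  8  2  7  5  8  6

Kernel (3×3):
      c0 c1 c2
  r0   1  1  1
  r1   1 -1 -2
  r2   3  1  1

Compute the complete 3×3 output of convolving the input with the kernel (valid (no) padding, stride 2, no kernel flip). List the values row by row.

28 14 0
21 12 31
48 17 39

Output[0,0]: The receptive field on the input at this output position is [6 8 9 / 2 3 5 / 4 2 2]. Elementwise product with the kernel and sum: 6·1 + 8·1 + 9·1 + 2·1 + 3·-1 + 5·-2 + 4·3 + 2·1 + 2·1.
Output[0,1]: The receptive field on the input at this output position is [9 3 1 / 5 1 5 / 2 0 1]. Elementwise product with the kernel and sum: 9·1 + 3·1 + 1·1 + 5·1 + 1·-1 + 5·-2 + 2·3 + 0·1 + 1·1.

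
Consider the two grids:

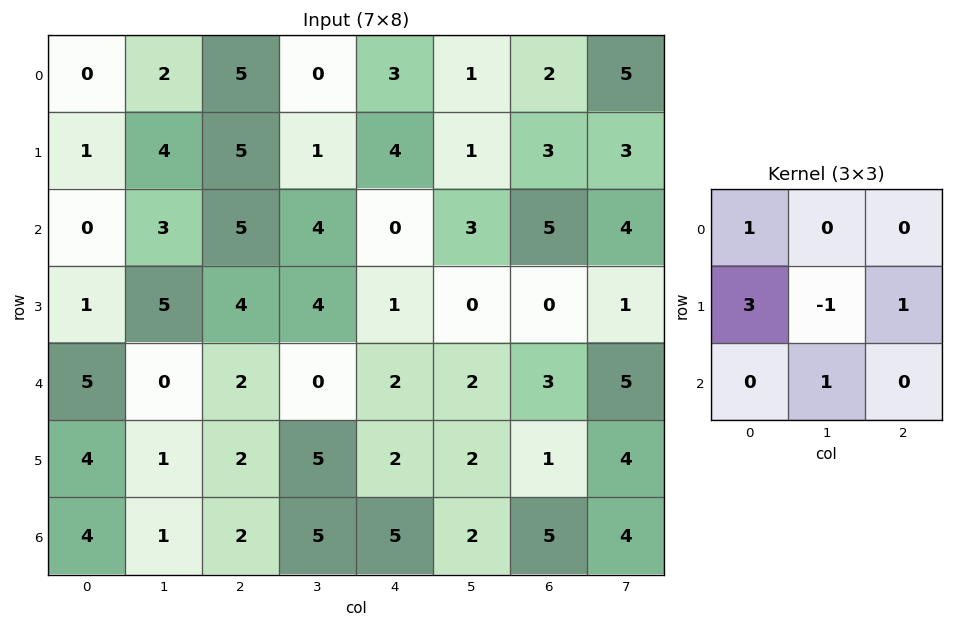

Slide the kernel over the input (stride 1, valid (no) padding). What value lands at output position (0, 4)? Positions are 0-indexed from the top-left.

20

The receptive field on the input at this output position is [3 1 2 / 4 1 3 / 0 3 5]. Elementwise product with the kernel and sum: 3·1 + 4·3 + 1·-1 + 3·1 + 3·1.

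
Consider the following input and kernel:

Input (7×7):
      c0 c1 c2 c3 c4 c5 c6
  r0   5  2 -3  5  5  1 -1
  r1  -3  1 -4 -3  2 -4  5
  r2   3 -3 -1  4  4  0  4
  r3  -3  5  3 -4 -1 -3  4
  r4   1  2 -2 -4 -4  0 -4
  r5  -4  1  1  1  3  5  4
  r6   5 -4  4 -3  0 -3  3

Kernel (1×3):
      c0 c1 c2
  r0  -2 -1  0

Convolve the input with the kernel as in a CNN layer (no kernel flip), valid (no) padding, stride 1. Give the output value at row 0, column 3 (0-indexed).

The receptive field on the input at this output position is [5 5 1]. Elementwise product with the kernel and sum: 5·-2 + 5·-1.

-15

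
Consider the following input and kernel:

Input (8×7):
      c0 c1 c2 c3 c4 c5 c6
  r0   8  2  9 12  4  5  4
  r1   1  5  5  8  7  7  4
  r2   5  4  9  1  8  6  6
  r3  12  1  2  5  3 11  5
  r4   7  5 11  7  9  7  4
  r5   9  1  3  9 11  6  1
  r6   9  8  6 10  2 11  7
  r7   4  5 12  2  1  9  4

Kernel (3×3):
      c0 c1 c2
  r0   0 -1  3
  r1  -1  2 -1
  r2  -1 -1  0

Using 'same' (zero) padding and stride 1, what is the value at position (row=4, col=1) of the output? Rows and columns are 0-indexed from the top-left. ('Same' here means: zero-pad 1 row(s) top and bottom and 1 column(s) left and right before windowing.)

-13

The receptive field on the zero-padded input at this output position is [12 1 2 / 7 5 11 / 9 1 3]. Elementwise product with the kernel and sum: 1·-1 + 2·3 + 7·-1 + 5·2 + 11·-1 + 9·-1 + 1·-1.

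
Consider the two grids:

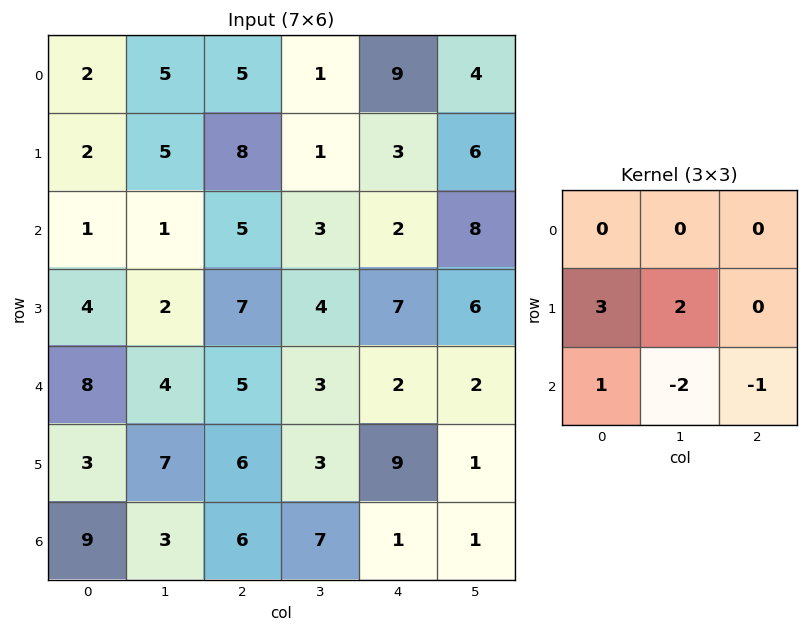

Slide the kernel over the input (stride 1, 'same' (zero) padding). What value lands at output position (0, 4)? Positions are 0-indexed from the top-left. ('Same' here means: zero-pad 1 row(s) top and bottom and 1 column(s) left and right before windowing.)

The receptive field on the zero-padded input at this output position is [0 0 0 / 1 9 4 / 1 3 6]. Elementwise product with the kernel and sum: 1·3 + 9·2 + 1·1 + 3·-2 + 6·-1.

10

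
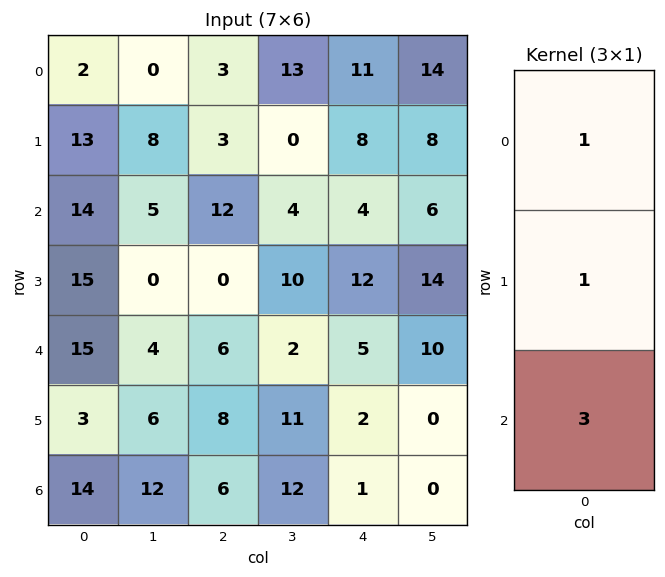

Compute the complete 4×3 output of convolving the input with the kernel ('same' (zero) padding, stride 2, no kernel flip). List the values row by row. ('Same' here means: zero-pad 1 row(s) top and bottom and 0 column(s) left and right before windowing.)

Output[0,0]: The receptive field on the zero-padded input at this output position is [0 / 2 / 13]. Elementwise product with the kernel and sum: 0·1 + 2·1 + 13·3.

41 12 35
72 15 48
39 30 23
17 14 3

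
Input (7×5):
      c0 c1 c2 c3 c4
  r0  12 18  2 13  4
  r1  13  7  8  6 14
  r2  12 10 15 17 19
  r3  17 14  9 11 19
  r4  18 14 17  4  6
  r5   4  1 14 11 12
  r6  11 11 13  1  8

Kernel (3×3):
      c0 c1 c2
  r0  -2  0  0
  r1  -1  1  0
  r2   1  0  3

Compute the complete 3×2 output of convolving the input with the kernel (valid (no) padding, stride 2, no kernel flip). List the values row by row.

Output[0,0]: The receptive field on the input at this output position is [12 18 2 / 13 7 8 / 12 10 15]. Elementwise product with the kernel and sum: 12·-2 + 13·-1 + 7·1 + 12·1 + 15·3.

27 66
42 7
11 0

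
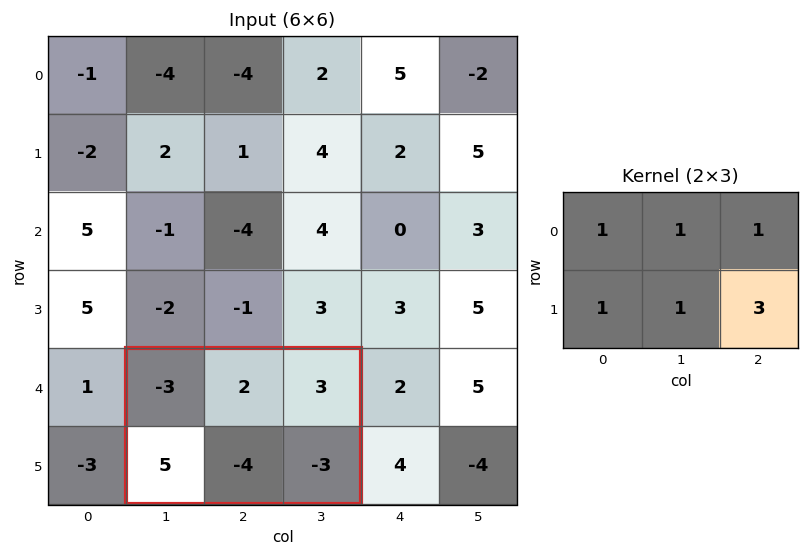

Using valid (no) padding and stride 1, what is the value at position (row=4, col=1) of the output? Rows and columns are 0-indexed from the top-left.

-6

The receptive field on the input at this output position is [-3 2 3 / 5 -4 -3]. Elementwise product with the kernel and sum: -3·1 + 2·1 + 3·1 + 5·1 + -4·1 + -3·3.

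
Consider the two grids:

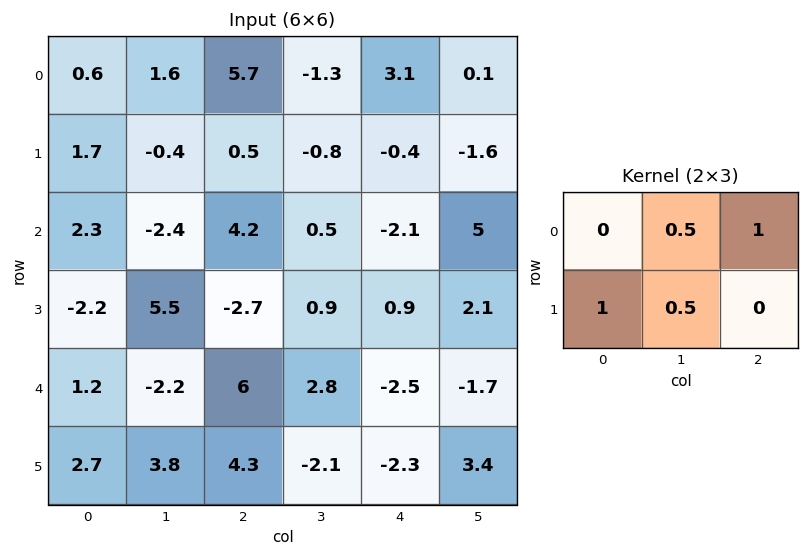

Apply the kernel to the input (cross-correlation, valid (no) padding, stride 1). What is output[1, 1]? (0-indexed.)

The receptive field on the input at this output position is [-0.4 0.5 -0.8 / -2.4 4.2 0.5]. Elementwise product with the kernel and sum: 0.5·0.5 + -0.8·1 + -2.4·1 + 4.2·0.5.

-0.85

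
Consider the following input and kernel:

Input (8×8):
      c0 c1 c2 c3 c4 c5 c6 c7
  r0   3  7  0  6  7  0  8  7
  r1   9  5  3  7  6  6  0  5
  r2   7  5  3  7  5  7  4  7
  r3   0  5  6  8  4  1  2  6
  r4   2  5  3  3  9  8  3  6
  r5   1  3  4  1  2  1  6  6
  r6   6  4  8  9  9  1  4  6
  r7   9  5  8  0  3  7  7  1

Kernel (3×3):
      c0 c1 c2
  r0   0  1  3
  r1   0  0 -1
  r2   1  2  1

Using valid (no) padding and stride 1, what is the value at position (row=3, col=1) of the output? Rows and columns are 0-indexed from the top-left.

39

The receptive field on the input at this output position is [5 6 8 / 5 3 3 / 3 4 1]. Elementwise product with the kernel and sum: 6·1 + 8·3 + 3·-1 + 3·1 + 4·2 + 1·1.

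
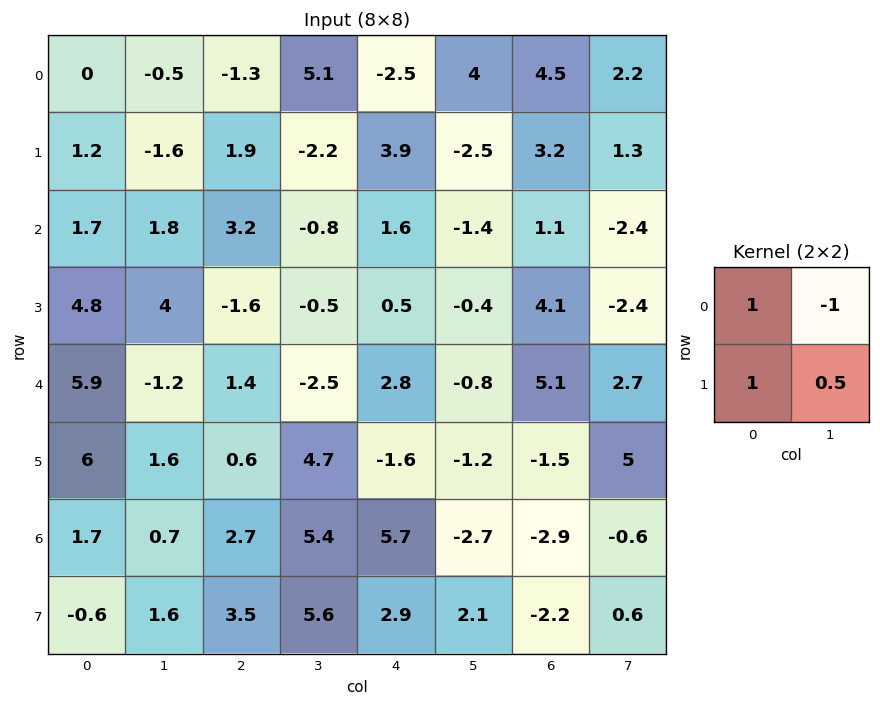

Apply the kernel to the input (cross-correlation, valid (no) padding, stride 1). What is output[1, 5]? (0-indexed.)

-6.55

The receptive field on the input at this output position is [-2.5 3.2 / -1.4 1.1]. Elementwise product with the kernel and sum: -2.5·1 + 3.2·-1 + -1.4·1 + 1.1·0.5.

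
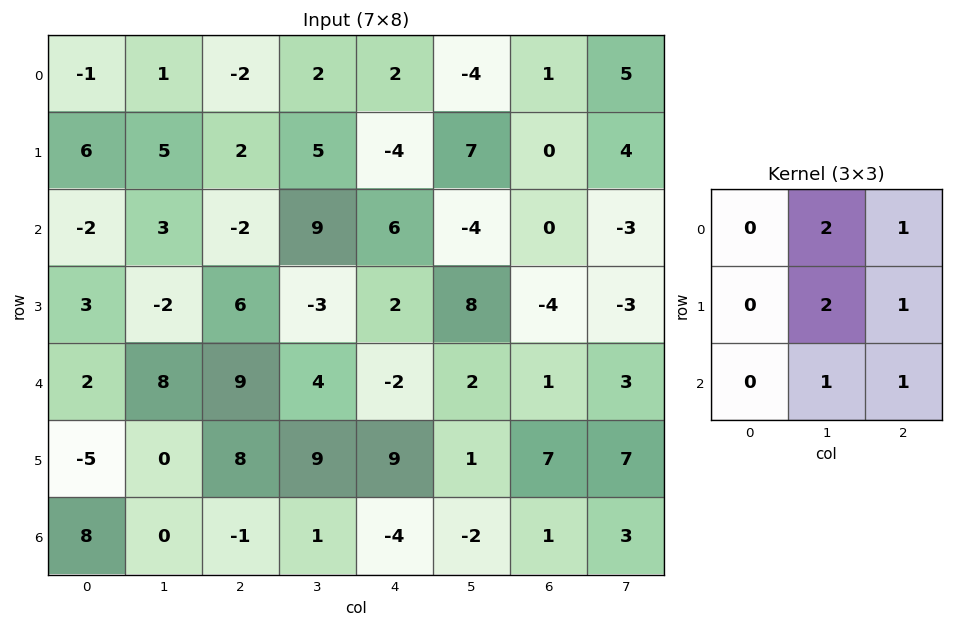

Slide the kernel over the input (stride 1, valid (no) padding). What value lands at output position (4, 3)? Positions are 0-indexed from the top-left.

11

The receptive field on the input at this output position is [4 -2 2 / 9 9 1 / 1 -4 -2]. Elementwise product with the kernel and sum: -2·2 + 2·1 + 9·2 + 1·1 + -4·1 + -2·1.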